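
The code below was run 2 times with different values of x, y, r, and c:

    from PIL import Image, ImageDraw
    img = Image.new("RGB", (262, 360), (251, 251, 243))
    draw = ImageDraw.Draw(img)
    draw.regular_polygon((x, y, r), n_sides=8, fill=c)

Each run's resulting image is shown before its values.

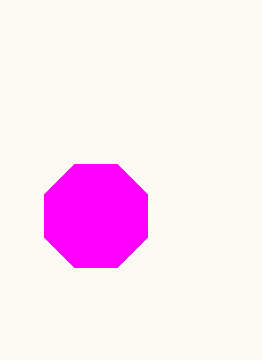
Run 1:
x = 96, y = 216, r = 56, c = 'magenta'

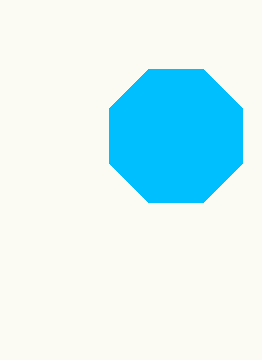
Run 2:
x = 176; y = 136; r = 72; c = 'deepskyblue'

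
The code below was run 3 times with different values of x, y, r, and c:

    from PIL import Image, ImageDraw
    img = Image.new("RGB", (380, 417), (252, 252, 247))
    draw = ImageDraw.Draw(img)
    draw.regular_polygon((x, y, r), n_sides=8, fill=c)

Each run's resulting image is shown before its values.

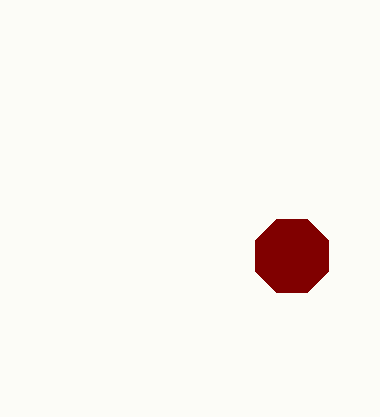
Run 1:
x = 292
y = 256
r = 40
c = 'maroon'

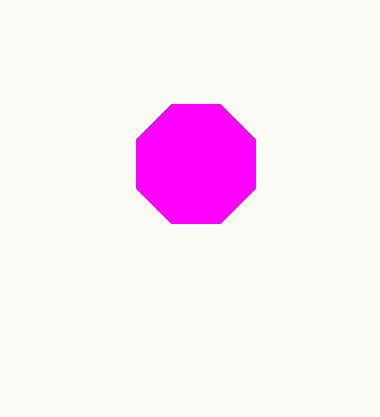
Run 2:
x = 196; y = 164; r = 64; c = 'magenta'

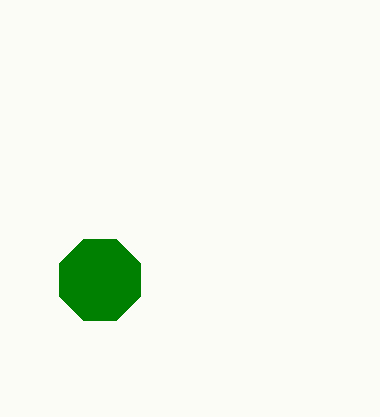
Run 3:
x = 100
y = 280
r = 44
c = 'green'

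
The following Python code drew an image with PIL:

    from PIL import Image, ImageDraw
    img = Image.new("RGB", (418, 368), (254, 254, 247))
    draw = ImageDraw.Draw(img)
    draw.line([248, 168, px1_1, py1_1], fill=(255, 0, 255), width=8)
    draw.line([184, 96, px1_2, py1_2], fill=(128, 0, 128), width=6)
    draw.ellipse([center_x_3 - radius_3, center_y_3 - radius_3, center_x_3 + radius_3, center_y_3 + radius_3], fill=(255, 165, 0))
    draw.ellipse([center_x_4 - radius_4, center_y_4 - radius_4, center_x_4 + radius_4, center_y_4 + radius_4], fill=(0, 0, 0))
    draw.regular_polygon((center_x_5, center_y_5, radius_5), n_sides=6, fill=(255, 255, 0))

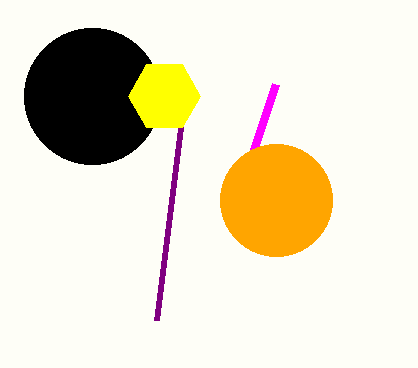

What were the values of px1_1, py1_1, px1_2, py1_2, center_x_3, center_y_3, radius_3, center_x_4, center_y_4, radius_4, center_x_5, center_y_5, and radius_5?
px1_1 = 276; py1_1 = 84; px1_2 = 156; py1_2 = 320; center_x_3 = 276; center_y_3 = 200; radius_3 = 56; center_x_4 = 92; center_y_4 = 96; radius_4 = 68; center_x_5 = 164; center_y_5 = 96; radius_5 = 36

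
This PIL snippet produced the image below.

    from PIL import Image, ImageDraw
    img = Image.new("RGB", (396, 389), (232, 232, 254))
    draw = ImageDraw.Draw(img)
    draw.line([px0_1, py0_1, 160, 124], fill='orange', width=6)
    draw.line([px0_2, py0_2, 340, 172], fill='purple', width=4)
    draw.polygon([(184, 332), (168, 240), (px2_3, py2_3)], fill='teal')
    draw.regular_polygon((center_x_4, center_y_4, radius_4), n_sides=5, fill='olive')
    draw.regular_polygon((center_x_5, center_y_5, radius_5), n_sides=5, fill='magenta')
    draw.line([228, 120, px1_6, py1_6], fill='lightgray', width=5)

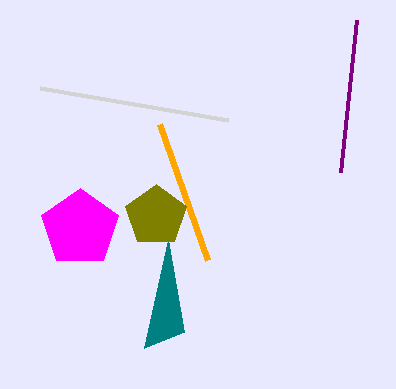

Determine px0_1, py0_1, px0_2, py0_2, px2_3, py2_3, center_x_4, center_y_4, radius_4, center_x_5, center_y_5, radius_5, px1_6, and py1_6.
px0_1 = 208
py0_1 = 260
px0_2 = 356
py0_2 = 20
px2_3 = 144
py2_3 = 348
center_x_4 = 156
center_y_4 = 216
radius_4 = 32
center_x_5 = 80
center_y_5 = 228
radius_5 = 40
px1_6 = 40
py1_6 = 88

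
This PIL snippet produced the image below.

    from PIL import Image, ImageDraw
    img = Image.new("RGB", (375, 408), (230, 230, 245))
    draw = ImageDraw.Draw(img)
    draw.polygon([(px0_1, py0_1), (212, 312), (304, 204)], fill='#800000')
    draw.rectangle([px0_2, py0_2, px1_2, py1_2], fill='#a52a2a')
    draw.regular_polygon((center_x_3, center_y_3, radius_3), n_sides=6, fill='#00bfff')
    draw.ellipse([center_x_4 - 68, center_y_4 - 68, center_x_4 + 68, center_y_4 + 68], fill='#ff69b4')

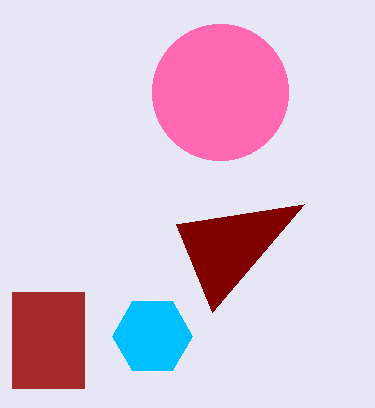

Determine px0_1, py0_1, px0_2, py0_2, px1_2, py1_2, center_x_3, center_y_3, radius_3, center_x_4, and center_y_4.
px0_1 = 176, py0_1 = 224, px0_2 = 12, py0_2 = 292, px1_2 = 84, py1_2 = 388, center_x_3 = 152, center_y_3 = 336, radius_3 = 40, center_x_4 = 220, center_y_4 = 92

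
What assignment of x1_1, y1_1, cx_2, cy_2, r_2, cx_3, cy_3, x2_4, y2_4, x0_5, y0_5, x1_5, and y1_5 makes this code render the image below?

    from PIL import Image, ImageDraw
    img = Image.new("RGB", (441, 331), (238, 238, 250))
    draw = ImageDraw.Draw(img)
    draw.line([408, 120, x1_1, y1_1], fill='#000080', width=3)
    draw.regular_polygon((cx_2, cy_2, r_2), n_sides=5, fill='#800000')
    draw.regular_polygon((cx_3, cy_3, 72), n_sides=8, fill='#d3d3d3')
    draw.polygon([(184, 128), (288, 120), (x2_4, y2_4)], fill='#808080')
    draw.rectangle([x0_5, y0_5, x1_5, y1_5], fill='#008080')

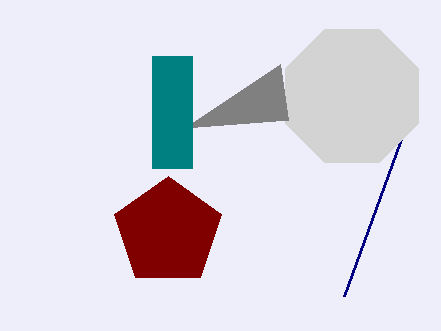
x1_1 = 344, y1_1 = 296, cx_2 = 168, cy_2 = 232, r_2 = 56, cx_3 = 352, cy_3 = 96, x2_4 = 280, y2_4 = 64, x0_5 = 152, y0_5 = 56, x1_5 = 192, y1_5 = 168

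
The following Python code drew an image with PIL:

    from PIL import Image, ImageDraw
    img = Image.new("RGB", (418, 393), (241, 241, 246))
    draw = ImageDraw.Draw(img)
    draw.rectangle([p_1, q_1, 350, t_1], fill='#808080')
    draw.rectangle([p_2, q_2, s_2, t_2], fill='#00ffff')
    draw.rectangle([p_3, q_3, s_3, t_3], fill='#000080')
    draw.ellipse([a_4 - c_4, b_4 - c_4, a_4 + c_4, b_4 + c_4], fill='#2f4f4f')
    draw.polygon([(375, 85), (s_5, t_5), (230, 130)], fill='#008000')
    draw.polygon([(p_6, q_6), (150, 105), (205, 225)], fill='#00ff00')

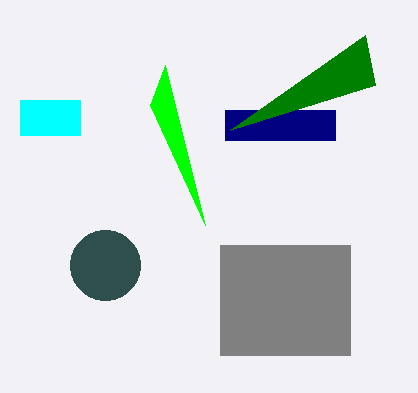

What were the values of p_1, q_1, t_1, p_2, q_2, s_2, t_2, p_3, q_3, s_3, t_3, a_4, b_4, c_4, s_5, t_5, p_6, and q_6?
p_1 = 220; q_1 = 245; t_1 = 355; p_2 = 20; q_2 = 100; s_2 = 80; t_2 = 135; p_3 = 225; q_3 = 110; s_3 = 335; t_3 = 140; a_4 = 105; b_4 = 265; c_4 = 35; s_5 = 365; t_5 = 35; p_6 = 165; q_6 = 65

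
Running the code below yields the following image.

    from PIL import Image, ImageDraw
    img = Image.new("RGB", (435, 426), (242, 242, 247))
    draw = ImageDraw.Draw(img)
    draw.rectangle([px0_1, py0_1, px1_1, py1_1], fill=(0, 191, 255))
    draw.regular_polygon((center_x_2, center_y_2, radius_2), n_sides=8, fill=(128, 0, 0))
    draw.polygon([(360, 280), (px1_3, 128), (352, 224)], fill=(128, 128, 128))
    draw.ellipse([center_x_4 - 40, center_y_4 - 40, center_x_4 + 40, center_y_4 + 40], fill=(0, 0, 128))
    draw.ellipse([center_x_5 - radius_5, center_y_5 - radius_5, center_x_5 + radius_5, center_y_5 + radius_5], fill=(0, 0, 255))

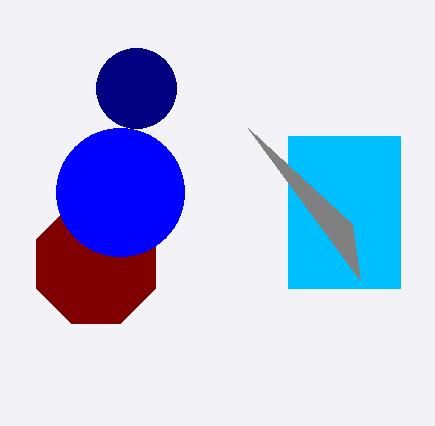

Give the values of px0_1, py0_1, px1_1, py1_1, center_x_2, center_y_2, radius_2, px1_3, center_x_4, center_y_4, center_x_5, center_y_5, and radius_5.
px0_1 = 288, py0_1 = 136, px1_1 = 400, py1_1 = 288, center_x_2 = 96, center_y_2 = 264, radius_2 = 64, px1_3 = 248, center_x_4 = 136, center_y_4 = 88, center_x_5 = 120, center_y_5 = 192, radius_5 = 64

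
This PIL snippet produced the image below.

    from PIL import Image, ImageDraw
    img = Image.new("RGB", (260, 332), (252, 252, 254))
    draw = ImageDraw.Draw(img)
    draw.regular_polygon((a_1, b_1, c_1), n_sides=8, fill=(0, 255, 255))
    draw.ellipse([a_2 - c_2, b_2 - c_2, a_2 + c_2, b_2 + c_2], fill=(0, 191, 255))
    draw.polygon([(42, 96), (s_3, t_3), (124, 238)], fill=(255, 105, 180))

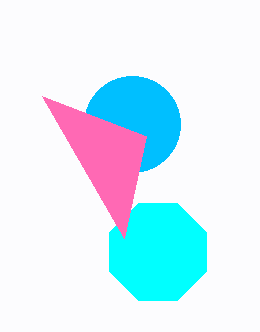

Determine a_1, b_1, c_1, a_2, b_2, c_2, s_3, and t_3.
a_1 = 158, b_1 = 252, c_1 = 52, a_2 = 132, b_2 = 124, c_2 = 48, s_3 = 146, t_3 = 136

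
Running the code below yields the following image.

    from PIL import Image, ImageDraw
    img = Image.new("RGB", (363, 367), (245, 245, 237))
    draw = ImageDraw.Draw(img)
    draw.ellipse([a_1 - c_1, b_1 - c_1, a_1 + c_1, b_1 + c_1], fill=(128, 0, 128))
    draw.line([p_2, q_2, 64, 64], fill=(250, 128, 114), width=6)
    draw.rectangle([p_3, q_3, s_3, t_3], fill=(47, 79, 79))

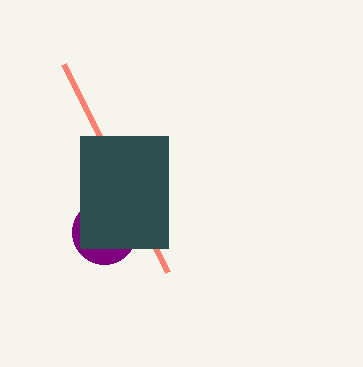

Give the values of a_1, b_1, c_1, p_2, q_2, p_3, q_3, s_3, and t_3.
a_1 = 104; b_1 = 232; c_1 = 32; p_2 = 168; q_2 = 272; p_3 = 80; q_3 = 136; s_3 = 168; t_3 = 248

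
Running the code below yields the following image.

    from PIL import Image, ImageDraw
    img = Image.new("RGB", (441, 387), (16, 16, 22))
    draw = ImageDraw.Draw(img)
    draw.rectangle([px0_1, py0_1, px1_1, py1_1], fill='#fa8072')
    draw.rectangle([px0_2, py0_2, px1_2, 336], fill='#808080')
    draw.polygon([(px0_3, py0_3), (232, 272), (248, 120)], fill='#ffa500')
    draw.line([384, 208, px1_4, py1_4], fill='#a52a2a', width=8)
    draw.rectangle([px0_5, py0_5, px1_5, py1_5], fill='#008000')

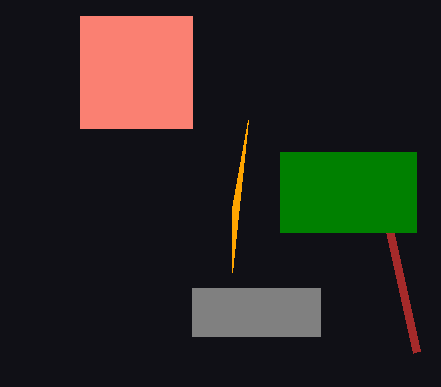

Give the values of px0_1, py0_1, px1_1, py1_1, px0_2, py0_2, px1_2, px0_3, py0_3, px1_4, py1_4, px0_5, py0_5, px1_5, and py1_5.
px0_1 = 80, py0_1 = 16, px1_1 = 192, py1_1 = 128, px0_2 = 192, py0_2 = 288, px1_2 = 320, px0_3 = 232, py0_3 = 208, px1_4 = 416, py1_4 = 352, px0_5 = 280, py0_5 = 152, px1_5 = 416, py1_5 = 232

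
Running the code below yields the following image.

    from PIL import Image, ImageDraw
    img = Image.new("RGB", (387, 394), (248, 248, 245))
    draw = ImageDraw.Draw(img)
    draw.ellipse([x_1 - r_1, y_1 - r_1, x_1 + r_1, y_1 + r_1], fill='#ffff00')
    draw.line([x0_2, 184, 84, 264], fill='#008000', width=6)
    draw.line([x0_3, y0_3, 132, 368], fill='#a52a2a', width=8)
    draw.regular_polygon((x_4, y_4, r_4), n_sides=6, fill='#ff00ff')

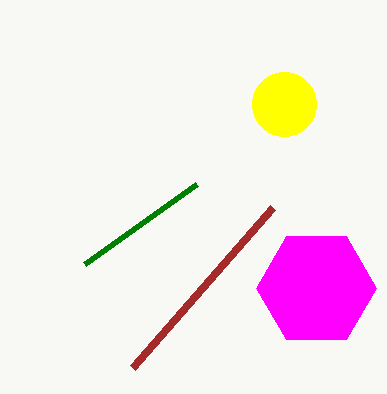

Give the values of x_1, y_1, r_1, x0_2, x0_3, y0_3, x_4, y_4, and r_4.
x_1 = 284, y_1 = 104, r_1 = 32, x0_2 = 196, x0_3 = 272, y0_3 = 208, x_4 = 316, y_4 = 288, r_4 = 60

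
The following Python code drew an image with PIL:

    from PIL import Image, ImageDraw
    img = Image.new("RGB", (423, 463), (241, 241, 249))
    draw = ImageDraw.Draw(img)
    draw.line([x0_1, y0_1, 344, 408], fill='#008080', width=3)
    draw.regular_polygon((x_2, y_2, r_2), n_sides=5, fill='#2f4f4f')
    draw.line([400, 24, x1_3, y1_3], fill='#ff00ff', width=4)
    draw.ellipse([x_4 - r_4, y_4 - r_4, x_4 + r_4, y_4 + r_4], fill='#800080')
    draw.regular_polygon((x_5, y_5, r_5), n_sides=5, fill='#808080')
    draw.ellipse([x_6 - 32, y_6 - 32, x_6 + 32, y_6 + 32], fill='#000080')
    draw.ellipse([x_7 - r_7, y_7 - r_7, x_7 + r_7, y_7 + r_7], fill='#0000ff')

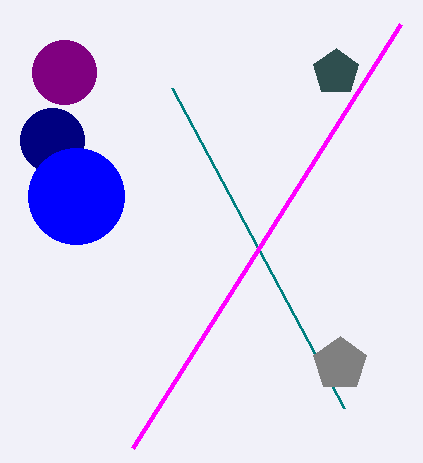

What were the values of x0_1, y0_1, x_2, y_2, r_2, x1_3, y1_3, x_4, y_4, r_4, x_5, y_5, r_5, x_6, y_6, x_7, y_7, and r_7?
x0_1 = 172
y0_1 = 88
x_2 = 336
y_2 = 72
r_2 = 24
x1_3 = 132
y1_3 = 448
x_4 = 64
y_4 = 72
r_4 = 32
x_5 = 340
y_5 = 364
r_5 = 28
x_6 = 52
y_6 = 140
x_7 = 76
y_7 = 196
r_7 = 48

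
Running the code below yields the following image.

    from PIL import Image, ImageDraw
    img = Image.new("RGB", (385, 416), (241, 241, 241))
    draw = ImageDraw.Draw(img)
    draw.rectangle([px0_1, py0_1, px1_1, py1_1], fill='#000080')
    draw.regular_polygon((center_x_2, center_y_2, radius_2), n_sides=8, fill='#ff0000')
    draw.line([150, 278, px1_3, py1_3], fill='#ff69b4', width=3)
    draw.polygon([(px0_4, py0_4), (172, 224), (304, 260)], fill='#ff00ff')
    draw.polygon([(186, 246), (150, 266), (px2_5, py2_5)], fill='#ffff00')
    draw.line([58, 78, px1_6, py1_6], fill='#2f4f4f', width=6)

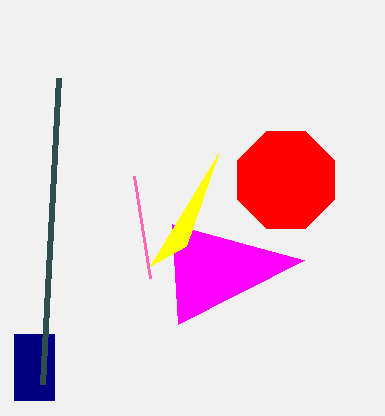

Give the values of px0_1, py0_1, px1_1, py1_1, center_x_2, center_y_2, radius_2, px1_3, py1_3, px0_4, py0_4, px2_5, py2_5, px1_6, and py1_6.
px0_1 = 14; py0_1 = 334; px1_1 = 54; py1_1 = 400; center_x_2 = 286; center_y_2 = 180; radius_2 = 52; px1_3 = 134; py1_3 = 176; px0_4 = 178; py0_4 = 324; px2_5 = 218; py2_5 = 154; px1_6 = 42; py1_6 = 384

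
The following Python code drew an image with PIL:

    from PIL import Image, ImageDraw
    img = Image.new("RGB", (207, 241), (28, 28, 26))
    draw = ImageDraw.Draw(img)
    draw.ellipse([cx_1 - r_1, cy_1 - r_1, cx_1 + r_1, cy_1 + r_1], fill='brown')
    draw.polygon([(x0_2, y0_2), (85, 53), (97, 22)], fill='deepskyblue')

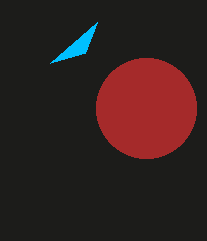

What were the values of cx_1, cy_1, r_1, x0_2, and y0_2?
cx_1 = 146; cy_1 = 108; r_1 = 50; x0_2 = 50; y0_2 = 63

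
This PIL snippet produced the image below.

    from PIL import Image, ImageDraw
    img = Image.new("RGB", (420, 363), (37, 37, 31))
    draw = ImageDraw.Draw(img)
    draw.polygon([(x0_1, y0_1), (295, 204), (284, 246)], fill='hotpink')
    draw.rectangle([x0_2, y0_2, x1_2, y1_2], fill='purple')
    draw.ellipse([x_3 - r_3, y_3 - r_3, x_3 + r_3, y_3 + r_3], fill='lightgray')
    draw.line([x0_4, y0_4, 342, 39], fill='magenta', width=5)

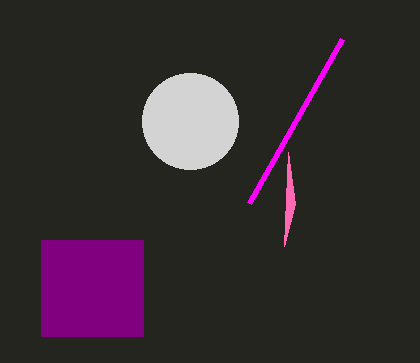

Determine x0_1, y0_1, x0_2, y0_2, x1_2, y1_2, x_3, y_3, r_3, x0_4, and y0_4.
x0_1 = 288; y0_1 = 152; x0_2 = 41; y0_2 = 240; x1_2 = 143; y1_2 = 336; x_3 = 190; y_3 = 121; r_3 = 48; x0_4 = 249; y0_4 = 203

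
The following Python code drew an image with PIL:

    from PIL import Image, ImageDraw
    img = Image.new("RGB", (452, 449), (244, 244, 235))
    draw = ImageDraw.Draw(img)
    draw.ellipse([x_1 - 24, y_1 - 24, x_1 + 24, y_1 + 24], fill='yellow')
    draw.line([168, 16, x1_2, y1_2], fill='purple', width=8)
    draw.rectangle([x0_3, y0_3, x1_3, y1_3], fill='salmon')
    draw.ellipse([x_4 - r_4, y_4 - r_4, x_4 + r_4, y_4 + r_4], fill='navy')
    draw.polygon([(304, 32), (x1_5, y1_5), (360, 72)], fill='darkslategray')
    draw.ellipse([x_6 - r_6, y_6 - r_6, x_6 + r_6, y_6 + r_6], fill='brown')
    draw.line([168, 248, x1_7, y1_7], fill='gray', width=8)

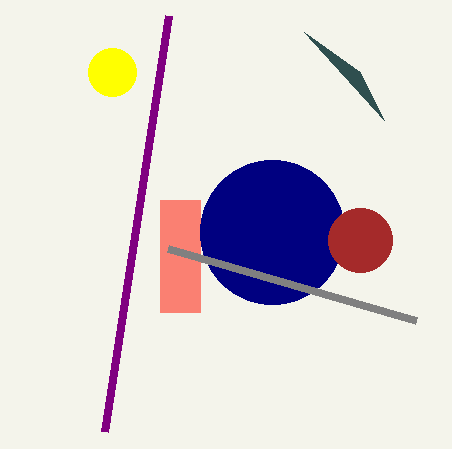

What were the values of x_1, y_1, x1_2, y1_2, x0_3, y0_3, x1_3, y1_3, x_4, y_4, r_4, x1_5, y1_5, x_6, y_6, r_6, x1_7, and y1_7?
x_1 = 112
y_1 = 72
x1_2 = 104
y1_2 = 432
x0_3 = 160
y0_3 = 200
x1_3 = 200
y1_3 = 312
x_4 = 272
y_4 = 232
r_4 = 72
x1_5 = 384
y1_5 = 120
x_6 = 360
y_6 = 240
r_6 = 32
x1_7 = 416
y1_7 = 320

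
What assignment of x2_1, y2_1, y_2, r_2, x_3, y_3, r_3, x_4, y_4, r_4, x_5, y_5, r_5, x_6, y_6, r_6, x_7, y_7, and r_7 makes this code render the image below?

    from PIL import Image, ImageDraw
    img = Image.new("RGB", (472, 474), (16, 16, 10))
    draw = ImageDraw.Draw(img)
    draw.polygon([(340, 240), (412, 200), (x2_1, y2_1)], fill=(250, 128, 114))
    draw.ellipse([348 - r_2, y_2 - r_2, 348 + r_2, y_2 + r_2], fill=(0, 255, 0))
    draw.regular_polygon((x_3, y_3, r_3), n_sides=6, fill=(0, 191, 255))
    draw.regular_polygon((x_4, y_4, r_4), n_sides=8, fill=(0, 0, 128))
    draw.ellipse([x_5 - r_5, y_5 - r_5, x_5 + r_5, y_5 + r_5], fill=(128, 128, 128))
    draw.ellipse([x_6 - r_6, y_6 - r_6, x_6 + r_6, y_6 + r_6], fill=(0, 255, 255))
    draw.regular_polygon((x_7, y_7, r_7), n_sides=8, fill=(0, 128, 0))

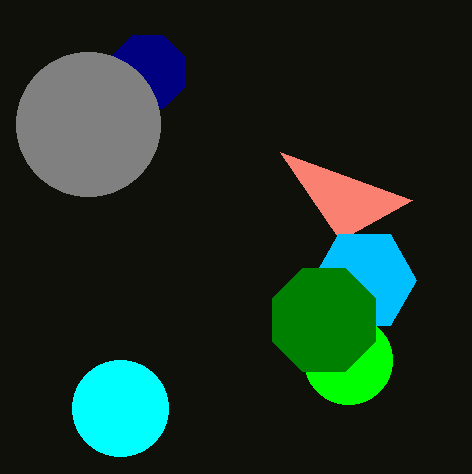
x2_1 = 280, y2_1 = 152, y_2 = 360, r_2 = 44, x_3 = 364, y_3 = 280, r_3 = 52, x_4 = 148, y_4 = 72, r_4 = 40, x_5 = 88, y_5 = 124, r_5 = 72, x_6 = 120, y_6 = 408, r_6 = 48, x_7 = 324, y_7 = 320, r_7 = 56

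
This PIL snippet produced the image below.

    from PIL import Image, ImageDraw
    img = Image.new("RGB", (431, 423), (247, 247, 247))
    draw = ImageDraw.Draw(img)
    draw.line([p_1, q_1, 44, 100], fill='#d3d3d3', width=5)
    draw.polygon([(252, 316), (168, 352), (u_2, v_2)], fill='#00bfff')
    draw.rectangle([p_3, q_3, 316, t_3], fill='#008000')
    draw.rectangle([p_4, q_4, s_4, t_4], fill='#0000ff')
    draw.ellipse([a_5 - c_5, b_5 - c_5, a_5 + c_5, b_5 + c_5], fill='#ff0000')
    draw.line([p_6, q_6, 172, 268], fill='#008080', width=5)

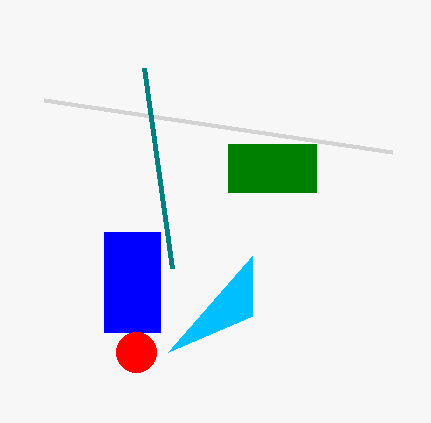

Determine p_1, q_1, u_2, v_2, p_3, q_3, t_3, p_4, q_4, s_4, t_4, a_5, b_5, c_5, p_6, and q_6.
p_1 = 392; q_1 = 152; u_2 = 252; v_2 = 256; p_3 = 228; q_3 = 144; t_3 = 192; p_4 = 104; q_4 = 232; s_4 = 160; t_4 = 332; a_5 = 136; b_5 = 352; c_5 = 20; p_6 = 144; q_6 = 68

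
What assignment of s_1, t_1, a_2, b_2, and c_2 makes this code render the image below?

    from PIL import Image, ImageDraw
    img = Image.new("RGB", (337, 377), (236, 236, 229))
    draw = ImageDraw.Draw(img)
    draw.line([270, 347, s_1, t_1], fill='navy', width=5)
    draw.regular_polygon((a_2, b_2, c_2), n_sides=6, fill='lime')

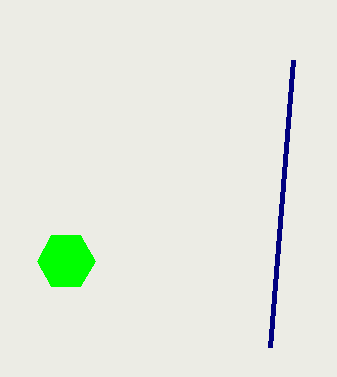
s_1 = 293; t_1 = 60; a_2 = 66; b_2 = 261; c_2 = 29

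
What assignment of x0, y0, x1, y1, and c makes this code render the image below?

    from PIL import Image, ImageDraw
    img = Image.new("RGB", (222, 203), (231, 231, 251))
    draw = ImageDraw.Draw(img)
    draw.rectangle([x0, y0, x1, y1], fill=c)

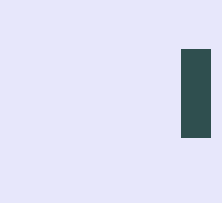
x0 = 181; y0 = 49; x1 = 210; y1 = 137; c = 'darkslategray'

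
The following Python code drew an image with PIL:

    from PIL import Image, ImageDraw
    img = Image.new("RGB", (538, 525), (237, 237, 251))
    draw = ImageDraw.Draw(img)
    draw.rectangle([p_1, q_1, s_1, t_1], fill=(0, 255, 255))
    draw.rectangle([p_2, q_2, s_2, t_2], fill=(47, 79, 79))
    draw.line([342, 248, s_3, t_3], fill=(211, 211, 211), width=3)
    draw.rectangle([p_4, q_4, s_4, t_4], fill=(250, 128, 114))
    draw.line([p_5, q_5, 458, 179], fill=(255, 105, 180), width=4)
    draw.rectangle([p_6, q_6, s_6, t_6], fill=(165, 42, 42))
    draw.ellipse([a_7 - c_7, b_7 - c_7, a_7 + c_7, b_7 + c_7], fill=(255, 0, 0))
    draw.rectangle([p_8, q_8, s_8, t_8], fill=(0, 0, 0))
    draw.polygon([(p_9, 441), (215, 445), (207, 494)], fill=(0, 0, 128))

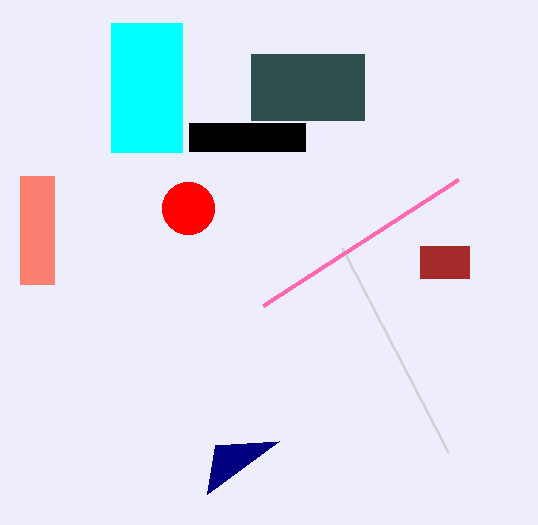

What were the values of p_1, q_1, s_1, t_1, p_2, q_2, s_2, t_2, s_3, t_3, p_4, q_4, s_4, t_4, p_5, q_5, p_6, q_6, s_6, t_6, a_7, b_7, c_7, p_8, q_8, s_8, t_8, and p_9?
p_1 = 111
q_1 = 23
s_1 = 182
t_1 = 152
p_2 = 251
q_2 = 54
s_2 = 364
t_2 = 120
s_3 = 448
t_3 = 452
p_4 = 20
q_4 = 176
s_4 = 54
t_4 = 284
p_5 = 263
q_5 = 305
p_6 = 420
q_6 = 246
s_6 = 469
t_6 = 278
a_7 = 188
b_7 = 208
c_7 = 26
p_8 = 189
q_8 = 123
s_8 = 305
t_8 = 151
p_9 = 279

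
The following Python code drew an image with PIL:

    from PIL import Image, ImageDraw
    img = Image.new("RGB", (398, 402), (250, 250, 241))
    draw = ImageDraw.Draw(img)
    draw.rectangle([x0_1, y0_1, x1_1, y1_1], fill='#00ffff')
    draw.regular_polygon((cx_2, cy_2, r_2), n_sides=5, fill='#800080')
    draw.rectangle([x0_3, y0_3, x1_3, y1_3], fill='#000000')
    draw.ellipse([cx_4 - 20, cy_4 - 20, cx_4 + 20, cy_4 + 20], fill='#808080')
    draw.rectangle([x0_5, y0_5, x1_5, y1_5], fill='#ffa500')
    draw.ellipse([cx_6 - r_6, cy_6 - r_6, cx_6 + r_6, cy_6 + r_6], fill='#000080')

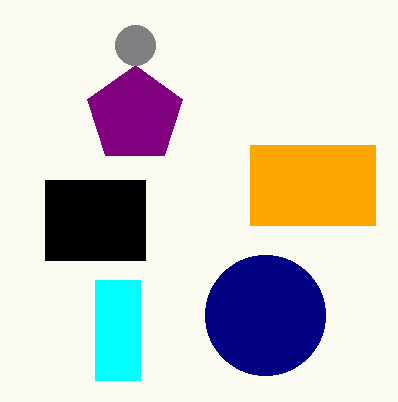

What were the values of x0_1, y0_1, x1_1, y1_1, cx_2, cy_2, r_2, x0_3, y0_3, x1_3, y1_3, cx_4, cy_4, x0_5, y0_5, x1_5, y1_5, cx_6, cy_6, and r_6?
x0_1 = 95, y0_1 = 280, x1_1 = 140, y1_1 = 380, cx_2 = 135, cy_2 = 115, r_2 = 50, x0_3 = 45, y0_3 = 180, x1_3 = 145, y1_3 = 260, cx_4 = 135, cy_4 = 45, x0_5 = 250, y0_5 = 145, x1_5 = 375, y1_5 = 225, cx_6 = 265, cy_6 = 315, r_6 = 60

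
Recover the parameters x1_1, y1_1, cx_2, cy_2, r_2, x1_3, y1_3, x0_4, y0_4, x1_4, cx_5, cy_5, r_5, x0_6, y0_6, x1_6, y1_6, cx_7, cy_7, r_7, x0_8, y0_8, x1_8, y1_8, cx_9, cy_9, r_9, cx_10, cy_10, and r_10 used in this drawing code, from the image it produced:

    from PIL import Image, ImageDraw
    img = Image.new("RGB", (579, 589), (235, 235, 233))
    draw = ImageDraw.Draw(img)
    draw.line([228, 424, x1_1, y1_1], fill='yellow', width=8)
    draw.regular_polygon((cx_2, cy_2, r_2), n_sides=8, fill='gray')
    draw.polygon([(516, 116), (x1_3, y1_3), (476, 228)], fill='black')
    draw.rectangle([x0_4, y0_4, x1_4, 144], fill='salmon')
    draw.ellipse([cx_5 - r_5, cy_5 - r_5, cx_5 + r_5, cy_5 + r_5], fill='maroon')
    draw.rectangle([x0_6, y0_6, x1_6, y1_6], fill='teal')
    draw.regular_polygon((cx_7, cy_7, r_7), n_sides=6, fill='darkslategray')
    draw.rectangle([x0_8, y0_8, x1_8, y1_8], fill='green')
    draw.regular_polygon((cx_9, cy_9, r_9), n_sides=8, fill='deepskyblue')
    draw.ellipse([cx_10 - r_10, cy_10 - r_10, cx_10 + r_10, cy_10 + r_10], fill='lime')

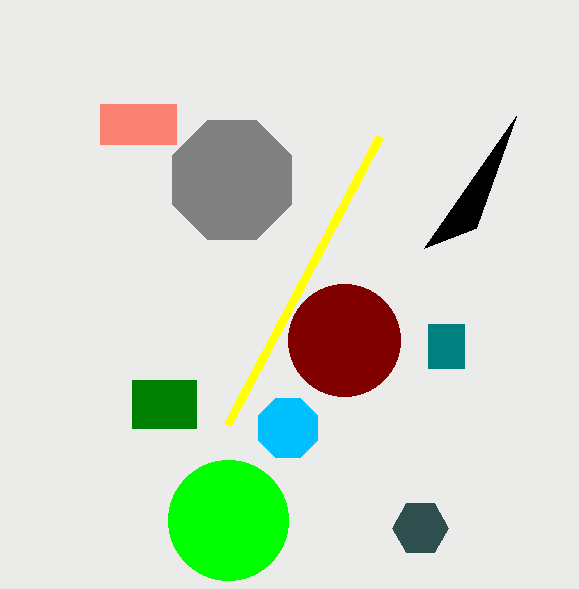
x1_1 = 380
y1_1 = 136
cx_2 = 232
cy_2 = 180
r_2 = 64
x1_3 = 424
y1_3 = 248
x0_4 = 100
y0_4 = 104
x1_4 = 176
cx_5 = 344
cy_5 = 340
r_5 = 56
x0_6 = 428
y0_6 = 324
x1_6 = 464
y1_6 = 368
cx_7 = 420
cy_7 = 528
r_7 = 28
x0_8 = 132
y0_8 = 380
x1_8 = 196
y1_8 = 428
cx_9 = 288
cy_9 = 428
r_9 = 32
cx_10 = 228
cy_10 = 520
r_10 = 60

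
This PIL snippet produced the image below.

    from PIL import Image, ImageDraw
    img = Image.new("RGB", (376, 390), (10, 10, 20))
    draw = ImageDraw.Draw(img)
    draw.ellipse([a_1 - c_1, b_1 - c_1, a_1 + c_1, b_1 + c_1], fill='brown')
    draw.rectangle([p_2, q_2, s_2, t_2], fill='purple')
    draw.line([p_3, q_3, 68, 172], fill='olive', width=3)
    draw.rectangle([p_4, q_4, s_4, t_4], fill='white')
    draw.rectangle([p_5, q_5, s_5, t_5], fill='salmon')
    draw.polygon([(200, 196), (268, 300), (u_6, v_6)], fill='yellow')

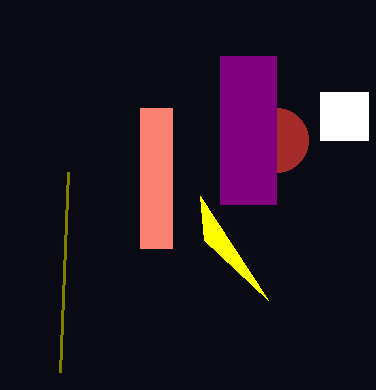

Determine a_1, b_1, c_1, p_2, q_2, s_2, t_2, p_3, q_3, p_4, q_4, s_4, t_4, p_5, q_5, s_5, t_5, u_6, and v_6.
a_1 = 276
b_1 = 140
c_1 = 32
p_2 = 220
q_2 = 56
s_2 = 276
t_2 = 204
p_3 = 60
q_3 = 372
p_4 = 320
q_4 = 92
s_4 = 368
t_4 = 140
p_5 = 140
q_5 = 108
s_5 = 172
t_5 = 248
u_6 = 204
v_6 = 240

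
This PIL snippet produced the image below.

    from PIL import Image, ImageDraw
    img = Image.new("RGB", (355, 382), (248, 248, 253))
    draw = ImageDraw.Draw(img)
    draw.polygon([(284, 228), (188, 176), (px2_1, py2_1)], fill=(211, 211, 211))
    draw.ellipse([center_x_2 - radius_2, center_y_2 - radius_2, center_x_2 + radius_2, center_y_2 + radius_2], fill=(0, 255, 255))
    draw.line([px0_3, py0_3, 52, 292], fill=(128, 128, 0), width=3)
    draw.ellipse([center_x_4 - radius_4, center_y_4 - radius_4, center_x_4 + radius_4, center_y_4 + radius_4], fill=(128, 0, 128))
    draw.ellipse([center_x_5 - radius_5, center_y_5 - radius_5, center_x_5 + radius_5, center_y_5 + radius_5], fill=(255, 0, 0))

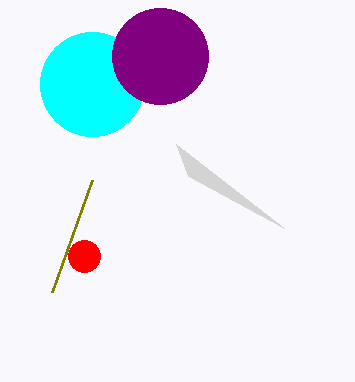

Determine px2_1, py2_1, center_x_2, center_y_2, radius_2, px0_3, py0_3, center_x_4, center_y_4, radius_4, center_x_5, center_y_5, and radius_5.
px2_1 = 176
py2_1 = 144
center_x_2 = 92
center_y_2 = 84
radius_2 = 52
px0_3 = 92
py0_3 = 180
center_x_4 = 160
center_y_4 = 56
radius_4 = 48
center_x_5 = 84
center_y_5 = 256
radius_5 = 16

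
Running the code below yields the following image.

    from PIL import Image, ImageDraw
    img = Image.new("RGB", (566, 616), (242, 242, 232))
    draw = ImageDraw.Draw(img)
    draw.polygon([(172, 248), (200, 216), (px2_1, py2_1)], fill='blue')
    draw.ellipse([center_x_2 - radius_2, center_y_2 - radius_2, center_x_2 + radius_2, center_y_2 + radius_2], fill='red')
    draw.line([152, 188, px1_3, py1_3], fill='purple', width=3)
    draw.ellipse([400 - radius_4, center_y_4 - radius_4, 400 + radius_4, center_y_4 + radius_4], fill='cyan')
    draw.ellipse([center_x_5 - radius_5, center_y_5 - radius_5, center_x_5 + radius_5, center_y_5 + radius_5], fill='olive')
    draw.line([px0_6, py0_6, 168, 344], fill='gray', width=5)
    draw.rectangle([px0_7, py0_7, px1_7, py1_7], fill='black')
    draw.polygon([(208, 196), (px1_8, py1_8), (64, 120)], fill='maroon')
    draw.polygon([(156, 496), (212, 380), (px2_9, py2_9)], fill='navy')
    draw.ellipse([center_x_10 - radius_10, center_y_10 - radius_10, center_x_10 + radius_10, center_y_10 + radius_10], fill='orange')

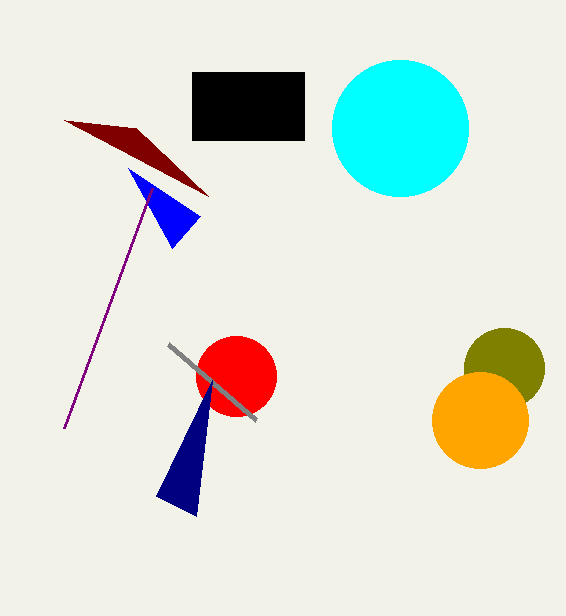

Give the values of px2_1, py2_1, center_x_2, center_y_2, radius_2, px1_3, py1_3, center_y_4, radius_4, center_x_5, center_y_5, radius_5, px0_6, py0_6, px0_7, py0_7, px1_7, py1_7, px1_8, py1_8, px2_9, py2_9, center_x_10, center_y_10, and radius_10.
px2_1 = 128
py2_1 = 168
center_x_2 = 236
center_y_2 = 376
radius_2 = 40
px1_3 = 64
py1_3 = 428
center_y_4 = 128
radius_4 = 68
center_x_5 = 504
center_y_5 = 368
radius_5 = 40
px0_6 = 256
py0_6 = 420
px0_7 = 192
py0_7 = 72
px1_7 = 304
py1_7 = 140
px1_8 = 136
py1_8 = 128
px2_9 = 196
py2_9 = 516
center_x_10 = 480
center_y_10 = 420
radius_10 = 48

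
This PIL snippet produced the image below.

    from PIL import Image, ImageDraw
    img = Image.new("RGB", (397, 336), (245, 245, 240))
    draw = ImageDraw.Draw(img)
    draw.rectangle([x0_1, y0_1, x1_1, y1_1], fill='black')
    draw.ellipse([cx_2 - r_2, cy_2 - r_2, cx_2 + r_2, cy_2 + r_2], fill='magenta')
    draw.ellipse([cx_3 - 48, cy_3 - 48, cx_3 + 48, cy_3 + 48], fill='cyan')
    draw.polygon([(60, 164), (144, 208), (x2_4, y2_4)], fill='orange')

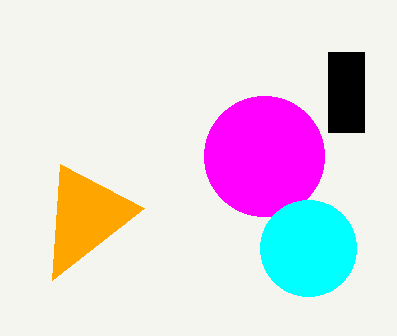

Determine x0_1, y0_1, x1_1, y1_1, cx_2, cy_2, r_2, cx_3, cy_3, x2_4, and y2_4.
x0_1 = 328, y0_1 = 52, x1_1 = 364, y1_1 = 132, cx_2 = 264, cy_2 = 156, r_2 = 60, cx_3 = 308, cy_3 = 248, x2_4 = 52, y2_4 = 280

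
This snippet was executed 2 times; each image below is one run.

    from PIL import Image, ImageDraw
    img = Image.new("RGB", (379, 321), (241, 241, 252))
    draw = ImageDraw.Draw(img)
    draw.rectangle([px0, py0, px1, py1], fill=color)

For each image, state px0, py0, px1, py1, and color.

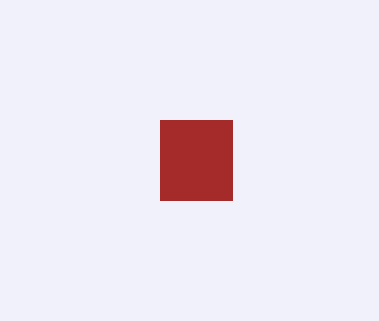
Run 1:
px0 = 160; py0 = 120; px1 = 232; py1 = 200; color = 'brown'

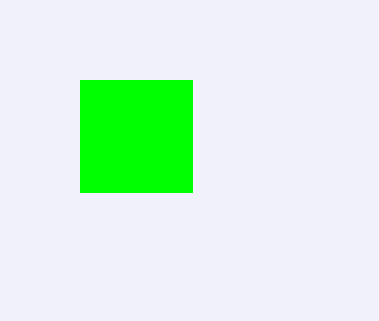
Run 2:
px0 = 80
py0 = 80
px1 = 192
py1 = 192
color = 'lime'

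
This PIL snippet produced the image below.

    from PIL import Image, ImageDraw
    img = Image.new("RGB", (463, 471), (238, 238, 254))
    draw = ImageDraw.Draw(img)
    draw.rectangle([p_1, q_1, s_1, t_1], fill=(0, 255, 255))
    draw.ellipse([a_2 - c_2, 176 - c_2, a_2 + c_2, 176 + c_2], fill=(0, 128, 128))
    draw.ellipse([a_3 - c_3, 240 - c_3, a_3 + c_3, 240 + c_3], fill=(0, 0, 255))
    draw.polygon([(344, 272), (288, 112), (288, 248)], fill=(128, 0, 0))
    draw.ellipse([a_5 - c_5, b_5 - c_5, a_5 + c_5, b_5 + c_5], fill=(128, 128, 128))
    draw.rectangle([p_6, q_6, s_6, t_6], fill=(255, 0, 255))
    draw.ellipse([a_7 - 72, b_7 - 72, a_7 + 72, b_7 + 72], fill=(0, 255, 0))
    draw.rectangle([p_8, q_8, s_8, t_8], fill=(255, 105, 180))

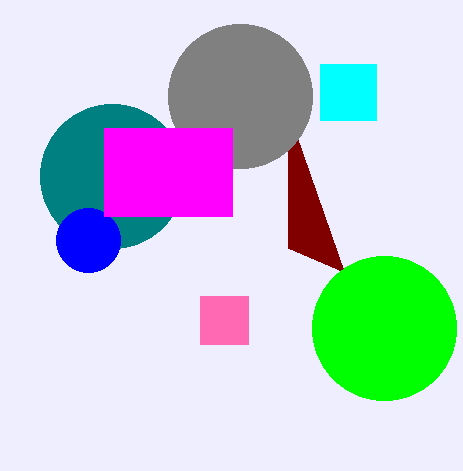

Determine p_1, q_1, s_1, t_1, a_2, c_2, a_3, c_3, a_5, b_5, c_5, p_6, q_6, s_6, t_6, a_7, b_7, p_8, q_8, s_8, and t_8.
p_1 = 320; q_1 = 64; s_1 = 376; t_1 = 120; a_2 = 112; c_2 = 72; a_3 = 88; c_3 = 32; a_5 = 240; b_5 = 96; c_5 = 72; p_6 = 104; q_6 = 128; s_6 = 232; t_6 = 216; a_7 = 384; b_7 = 328; p_8 = 200; q_8 = 296; s_8 = 248; t_8 = 344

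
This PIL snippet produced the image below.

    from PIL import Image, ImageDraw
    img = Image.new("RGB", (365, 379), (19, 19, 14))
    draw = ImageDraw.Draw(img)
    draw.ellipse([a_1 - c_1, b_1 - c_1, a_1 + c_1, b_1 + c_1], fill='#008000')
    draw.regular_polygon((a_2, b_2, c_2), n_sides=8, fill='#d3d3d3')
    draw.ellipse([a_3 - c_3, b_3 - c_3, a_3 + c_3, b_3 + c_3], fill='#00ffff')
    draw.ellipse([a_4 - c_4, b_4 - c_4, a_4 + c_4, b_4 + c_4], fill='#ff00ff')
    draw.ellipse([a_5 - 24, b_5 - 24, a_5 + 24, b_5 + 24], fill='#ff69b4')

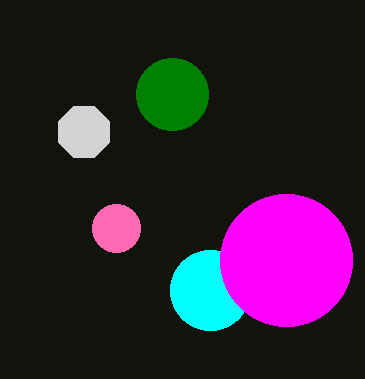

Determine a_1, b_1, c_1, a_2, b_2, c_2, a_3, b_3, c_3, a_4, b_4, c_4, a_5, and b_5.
a_1 = 172, b_1 = 94, c_1 = 36, a_2 = 84, b_2 = 132, c_2 = 28, a_3 = 210, b_3 = 290, c_3 = 40, a_4 = 286, b_4 = 260, c_4 = 66, a_5 = 116, b_5 = 228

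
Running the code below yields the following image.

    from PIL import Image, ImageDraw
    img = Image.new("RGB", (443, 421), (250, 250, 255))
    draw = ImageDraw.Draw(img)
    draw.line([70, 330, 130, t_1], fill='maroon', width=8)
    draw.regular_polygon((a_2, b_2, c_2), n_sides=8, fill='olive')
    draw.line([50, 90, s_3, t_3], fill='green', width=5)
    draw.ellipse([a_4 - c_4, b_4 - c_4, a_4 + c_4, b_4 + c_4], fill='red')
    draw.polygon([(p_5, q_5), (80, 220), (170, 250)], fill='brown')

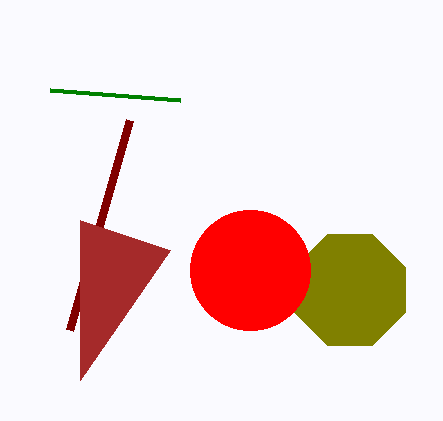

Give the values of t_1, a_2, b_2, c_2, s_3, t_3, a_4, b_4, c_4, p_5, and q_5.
t_1 = 120
a_2 = 350
b_2 = 290
c_2 = 60
s_3 = 180
t_3 = 100
a_4 = 250
b_4 = 270
c_4 = 60
p_5 = 80
q_5 = 380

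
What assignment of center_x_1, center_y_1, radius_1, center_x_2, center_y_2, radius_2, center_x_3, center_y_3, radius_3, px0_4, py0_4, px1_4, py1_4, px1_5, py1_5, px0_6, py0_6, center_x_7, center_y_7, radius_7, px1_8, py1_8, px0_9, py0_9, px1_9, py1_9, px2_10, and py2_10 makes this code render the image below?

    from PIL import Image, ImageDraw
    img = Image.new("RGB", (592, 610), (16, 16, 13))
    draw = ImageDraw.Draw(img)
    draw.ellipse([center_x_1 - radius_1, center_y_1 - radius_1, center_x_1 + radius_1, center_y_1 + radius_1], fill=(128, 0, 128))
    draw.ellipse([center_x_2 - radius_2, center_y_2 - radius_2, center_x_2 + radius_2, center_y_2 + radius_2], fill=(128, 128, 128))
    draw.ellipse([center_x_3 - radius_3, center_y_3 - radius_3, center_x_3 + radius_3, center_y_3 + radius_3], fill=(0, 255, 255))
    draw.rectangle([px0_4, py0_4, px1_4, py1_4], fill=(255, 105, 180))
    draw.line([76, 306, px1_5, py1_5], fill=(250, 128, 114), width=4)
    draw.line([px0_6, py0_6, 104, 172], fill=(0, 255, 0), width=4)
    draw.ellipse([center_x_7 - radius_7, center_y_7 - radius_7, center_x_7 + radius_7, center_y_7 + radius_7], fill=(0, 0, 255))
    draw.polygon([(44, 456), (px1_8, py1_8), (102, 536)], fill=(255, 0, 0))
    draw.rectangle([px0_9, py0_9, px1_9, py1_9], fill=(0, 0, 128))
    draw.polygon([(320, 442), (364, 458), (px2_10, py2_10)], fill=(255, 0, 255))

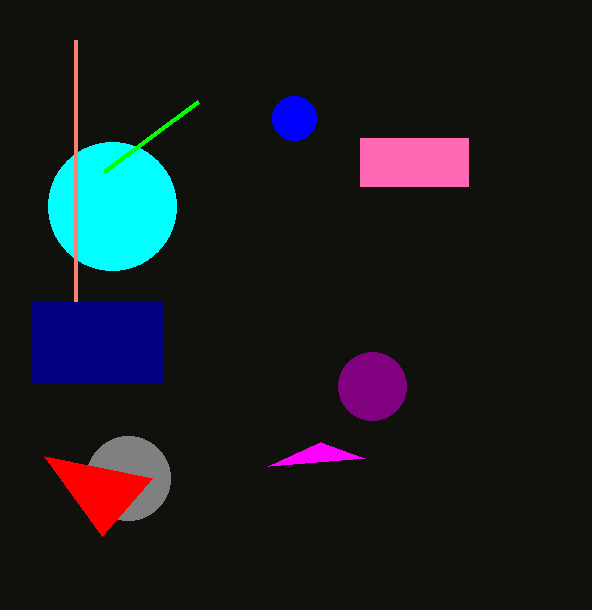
center_x_1 = 372; center_y_1 = 386; radius_1 = 34; center_x_2 = 128; center_y_2 = 478; radius_2 = 42; center_x_3 = 112; center_y_3 = 206; radius_3 = 64; px0_4 = 360; py0_4 = 138; px1_4 = 468; py1_4 = 186; px1_5 = 76; py1_5 = 40; px0_6 = 198; py0_6 = 102; center_x_7 = 294; center_y_7 = 118; radius_7 = 22; px1_8 = 152; py1_8 = 478; px0_9 = 32; py0_9 = 302; px1_9 = 162; py1_9 = 382; px2_10 = 268; py2_10 = 466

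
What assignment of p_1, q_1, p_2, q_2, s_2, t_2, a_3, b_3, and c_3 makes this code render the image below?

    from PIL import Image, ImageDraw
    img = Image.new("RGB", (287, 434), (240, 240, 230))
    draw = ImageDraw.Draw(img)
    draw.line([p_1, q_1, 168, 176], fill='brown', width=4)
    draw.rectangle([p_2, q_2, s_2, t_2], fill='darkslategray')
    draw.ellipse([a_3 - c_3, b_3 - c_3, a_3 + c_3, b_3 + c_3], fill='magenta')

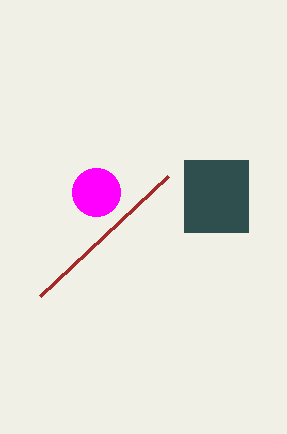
p_1 = 40
q_1 = 296
p_2 = 184
q_2 = 160
s_2 = 248
t_2 = 232
a_3 = 96
b_3 = 192
c_3 = 24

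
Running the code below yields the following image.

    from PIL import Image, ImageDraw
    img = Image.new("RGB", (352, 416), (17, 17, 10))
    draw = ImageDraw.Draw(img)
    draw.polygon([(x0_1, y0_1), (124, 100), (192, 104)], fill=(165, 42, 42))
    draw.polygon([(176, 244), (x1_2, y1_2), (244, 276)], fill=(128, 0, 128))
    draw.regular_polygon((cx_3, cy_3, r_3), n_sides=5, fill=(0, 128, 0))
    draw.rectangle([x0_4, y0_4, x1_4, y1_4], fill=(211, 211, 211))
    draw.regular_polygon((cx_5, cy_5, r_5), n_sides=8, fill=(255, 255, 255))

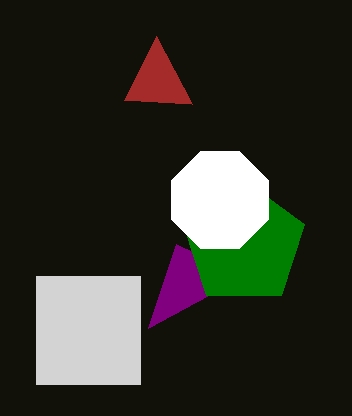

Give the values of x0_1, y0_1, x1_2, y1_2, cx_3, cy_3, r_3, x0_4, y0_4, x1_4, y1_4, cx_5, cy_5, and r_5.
x0_1 = 156
y0_1 = 36
x1_2 = 148
y1_2 = 328
cx_3 = 244
cy_3 = 244
r_3 = 64
x0_4 = 36
y0_4 = 276
x1_4 = 140
y1_4 = 384
cx_5 = 220
cy_5 = 200
r_5 = 52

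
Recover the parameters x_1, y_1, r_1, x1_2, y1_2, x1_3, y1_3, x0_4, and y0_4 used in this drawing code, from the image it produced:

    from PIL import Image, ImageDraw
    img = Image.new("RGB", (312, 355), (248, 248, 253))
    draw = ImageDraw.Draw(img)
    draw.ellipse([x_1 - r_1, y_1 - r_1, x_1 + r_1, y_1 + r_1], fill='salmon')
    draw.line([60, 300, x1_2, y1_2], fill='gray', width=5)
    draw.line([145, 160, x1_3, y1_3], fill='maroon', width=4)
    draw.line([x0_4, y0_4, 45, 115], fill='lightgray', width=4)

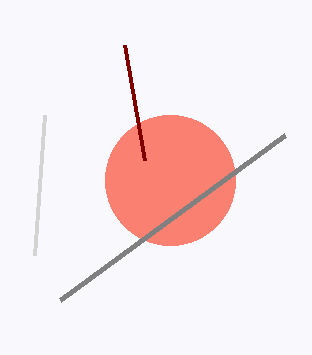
x_1 = 170; y_1 = 180; r_1 = 65; x1_2 = 285; y1_2 = 135; x1_3 = 125; y1_3 = 45; x0_4 = 35; y0_4 = 255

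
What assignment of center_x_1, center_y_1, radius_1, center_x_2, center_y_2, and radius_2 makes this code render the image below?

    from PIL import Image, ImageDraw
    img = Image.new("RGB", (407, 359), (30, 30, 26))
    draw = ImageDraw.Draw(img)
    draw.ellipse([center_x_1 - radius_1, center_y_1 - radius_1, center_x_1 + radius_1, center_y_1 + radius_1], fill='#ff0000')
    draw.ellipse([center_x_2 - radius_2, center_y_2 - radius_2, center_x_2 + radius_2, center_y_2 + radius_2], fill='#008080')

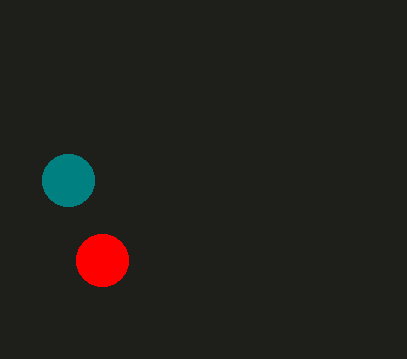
center_x_1 = 102; center_y_1 = 260; radius_1 = 26; center_x_2 = 68; center_y_2 = 180; radius_2 = 26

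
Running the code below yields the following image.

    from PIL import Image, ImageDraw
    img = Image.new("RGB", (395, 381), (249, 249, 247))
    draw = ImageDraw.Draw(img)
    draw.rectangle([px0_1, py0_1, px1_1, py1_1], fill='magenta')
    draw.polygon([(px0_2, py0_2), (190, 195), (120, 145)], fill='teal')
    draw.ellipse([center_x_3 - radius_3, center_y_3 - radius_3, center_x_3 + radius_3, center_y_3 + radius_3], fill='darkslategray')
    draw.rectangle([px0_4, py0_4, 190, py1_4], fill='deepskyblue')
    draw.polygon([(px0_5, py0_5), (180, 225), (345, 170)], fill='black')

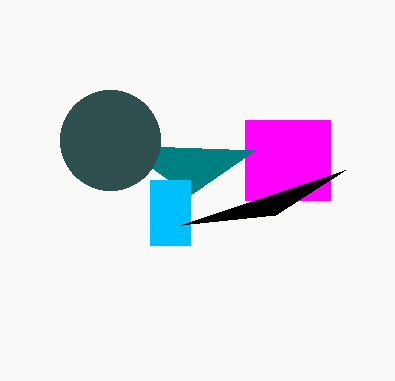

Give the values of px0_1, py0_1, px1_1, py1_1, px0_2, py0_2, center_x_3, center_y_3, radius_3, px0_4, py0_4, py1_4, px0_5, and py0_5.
px0_1 = 245; py0_1 = 120; px1_1 = 330; py1_1 = 200; px0_2 = 255; py0_2 = 150; center_x_3 = 110; center_y_3 = 140; radius_3 = 50; px0_4 = 150; py0_4 = 180; py1_4 = 245; px0_5 = 275; py0_5 = 215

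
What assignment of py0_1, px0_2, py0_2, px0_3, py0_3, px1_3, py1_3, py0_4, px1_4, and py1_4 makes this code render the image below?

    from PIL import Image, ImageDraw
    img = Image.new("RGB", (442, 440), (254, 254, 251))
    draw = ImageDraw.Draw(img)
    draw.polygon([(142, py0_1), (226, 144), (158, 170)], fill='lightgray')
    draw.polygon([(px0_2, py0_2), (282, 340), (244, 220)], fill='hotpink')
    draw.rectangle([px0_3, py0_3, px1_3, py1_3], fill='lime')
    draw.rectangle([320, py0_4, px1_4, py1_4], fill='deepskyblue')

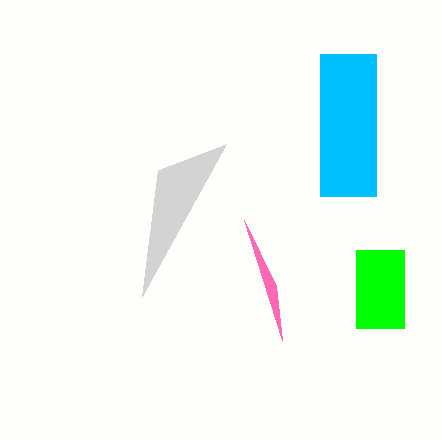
py0_1 = 296, px0_2 = 276, py0_2 = 286, px0_3 = 356, py0_3 = 250, px1_3 = 404, py1_3 = 328, py0_4 = 54, px1_4 = 376, py1_4 = 196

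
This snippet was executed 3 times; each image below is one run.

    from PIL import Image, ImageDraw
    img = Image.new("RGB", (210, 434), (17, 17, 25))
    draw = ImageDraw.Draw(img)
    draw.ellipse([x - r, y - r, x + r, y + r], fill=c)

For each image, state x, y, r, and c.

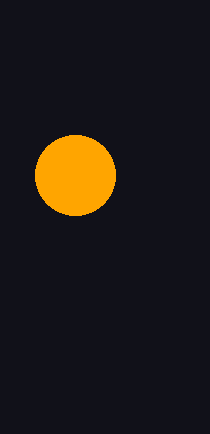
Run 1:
x = 75, y = 175, r = 40, c = 'orange'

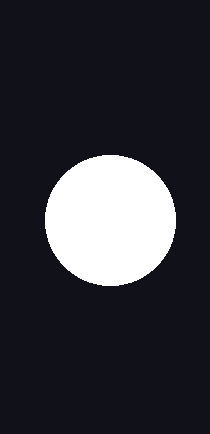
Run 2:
x = 110
y = 220
r = 65
c = 'white'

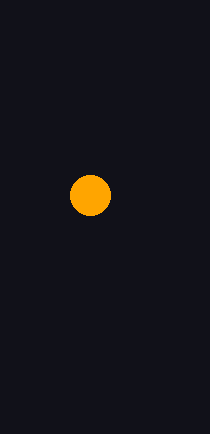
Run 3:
x = 90
y = 195
r = 20
c = 'orange'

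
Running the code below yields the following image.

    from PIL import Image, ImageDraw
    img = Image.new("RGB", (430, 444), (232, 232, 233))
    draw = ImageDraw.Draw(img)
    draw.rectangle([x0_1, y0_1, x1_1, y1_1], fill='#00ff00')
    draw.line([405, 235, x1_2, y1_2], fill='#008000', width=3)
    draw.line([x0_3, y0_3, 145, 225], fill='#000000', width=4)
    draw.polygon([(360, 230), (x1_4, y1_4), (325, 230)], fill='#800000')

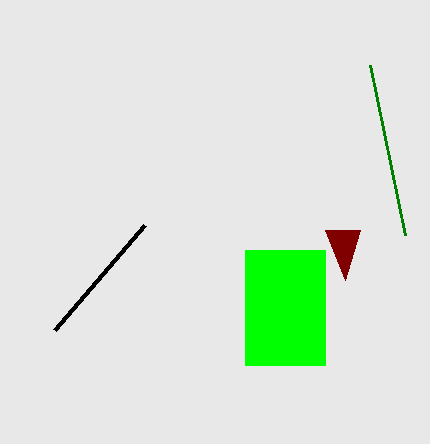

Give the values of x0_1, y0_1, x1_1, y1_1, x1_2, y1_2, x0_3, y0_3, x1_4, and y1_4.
x0_1 = 245
y0_1 = 250
x1_1 = 325
y1_1 = 365
x1_2 = 370
y1_2 = 65
x0_3 = 55
y0_3 = 330
x1_4 = 345
y1_4 = 280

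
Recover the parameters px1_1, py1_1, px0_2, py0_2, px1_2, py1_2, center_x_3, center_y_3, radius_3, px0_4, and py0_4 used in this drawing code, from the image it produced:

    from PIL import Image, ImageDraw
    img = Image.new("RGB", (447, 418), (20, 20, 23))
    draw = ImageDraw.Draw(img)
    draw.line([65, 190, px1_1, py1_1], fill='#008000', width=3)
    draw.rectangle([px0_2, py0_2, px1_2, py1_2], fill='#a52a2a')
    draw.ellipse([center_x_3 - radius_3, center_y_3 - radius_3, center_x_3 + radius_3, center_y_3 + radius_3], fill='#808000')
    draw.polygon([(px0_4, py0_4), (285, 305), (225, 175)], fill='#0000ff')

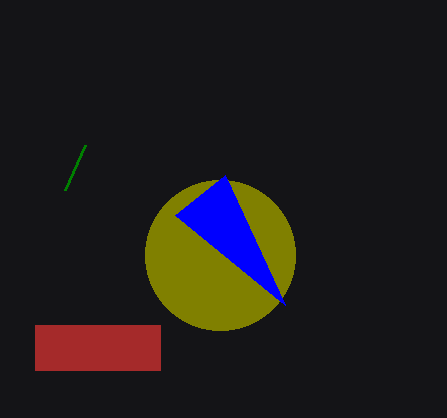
px1_1 = 85
py1_1 = 145
px0_2 = 35
py0_2 = 325
px1_2 = 160
py1_2 = 370
center_x_3 = 220
center_y_3 = 255
radius_3 = 75
px0_4 = 175
py0_4 = 215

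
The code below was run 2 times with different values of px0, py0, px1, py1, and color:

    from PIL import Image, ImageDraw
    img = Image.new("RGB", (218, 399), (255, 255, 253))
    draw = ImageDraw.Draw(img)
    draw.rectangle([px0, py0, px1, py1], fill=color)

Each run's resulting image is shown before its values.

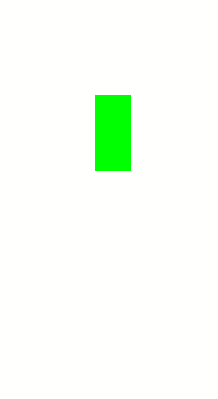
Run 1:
px0 = 95
py0 = 95
px1 = 130
py1 = 170
color = 'lime'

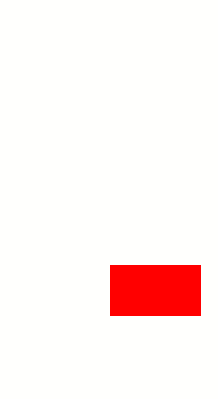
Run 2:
px0 = 110
py0 = 265
px1 = 200
py1 = 315
color = 'red'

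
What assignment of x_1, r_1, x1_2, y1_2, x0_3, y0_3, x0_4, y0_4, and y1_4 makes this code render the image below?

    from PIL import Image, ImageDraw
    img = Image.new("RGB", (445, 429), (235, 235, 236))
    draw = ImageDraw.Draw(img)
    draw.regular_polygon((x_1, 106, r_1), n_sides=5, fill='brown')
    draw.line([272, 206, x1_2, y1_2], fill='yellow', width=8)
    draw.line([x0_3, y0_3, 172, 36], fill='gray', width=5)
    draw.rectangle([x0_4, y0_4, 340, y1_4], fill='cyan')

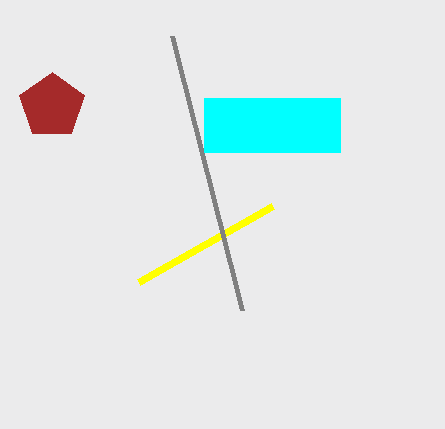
x_1 = 52
r_1 = 34
x1_2 = 138
y1_2 = 282
x0_3 = 242
y0_3 = 310
x0_4 = 204
y0_4 = 98
y1_4 = 152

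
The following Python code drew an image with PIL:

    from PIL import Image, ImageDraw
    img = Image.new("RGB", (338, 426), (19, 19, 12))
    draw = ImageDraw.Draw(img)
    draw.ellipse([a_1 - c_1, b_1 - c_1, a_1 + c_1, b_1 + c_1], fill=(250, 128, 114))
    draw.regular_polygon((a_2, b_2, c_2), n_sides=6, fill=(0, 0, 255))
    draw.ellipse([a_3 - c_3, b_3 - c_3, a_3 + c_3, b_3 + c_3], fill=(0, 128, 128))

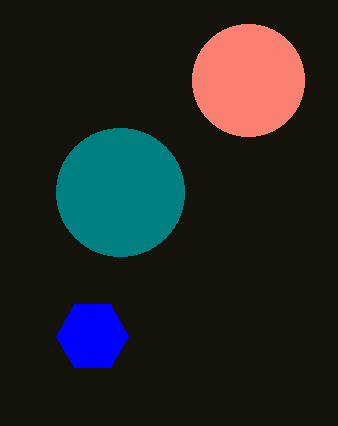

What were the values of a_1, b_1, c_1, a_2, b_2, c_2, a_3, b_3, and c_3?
a_1 = 248
b_1 = 80
c_1 = 56
a_2 = 92
b_2 = 336
c_2 = 36
a_3 = 120
b_3 = 192
c_3 = 64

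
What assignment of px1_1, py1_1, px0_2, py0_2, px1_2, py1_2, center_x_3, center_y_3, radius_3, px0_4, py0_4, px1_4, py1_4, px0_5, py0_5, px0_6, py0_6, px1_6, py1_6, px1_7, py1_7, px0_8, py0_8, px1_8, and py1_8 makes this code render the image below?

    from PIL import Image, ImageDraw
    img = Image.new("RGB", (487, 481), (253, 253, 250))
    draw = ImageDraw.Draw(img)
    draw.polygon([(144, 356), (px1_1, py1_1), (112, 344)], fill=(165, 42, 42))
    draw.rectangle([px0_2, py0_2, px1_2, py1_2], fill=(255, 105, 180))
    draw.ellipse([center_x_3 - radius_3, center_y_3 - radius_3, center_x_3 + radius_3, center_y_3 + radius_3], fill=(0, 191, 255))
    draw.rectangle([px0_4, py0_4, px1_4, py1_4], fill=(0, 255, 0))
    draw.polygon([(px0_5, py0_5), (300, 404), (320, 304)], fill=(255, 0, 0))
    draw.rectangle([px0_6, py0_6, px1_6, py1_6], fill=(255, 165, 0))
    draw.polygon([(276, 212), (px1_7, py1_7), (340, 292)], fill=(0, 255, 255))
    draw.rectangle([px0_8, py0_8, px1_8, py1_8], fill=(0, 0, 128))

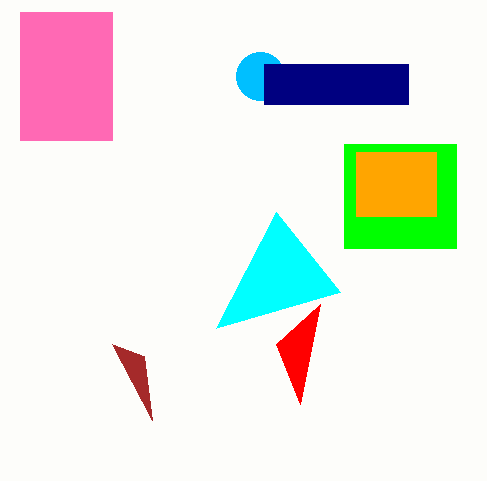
px1_1 = 152, py1_1 = 420, px0_2 = 20, py0_2 = 12, px1_2 = 112, py1_2 = 140, center_x_3 = 260, center_y_3 = 76, radius_3 = 24, px0_4 = 344, py0_4 = 144, px1_4 = 456, py1_4 = 248, px0_5 = 276, py0_5 = 344, px0_6 = 356, py0_6 = 152, px1_6 = 436, py1_6 = 216, px1_7 = 216, py1_7 = 328, px0_8 = 264, py0_8 = 64, px1_8 = 408, py1_8 = 104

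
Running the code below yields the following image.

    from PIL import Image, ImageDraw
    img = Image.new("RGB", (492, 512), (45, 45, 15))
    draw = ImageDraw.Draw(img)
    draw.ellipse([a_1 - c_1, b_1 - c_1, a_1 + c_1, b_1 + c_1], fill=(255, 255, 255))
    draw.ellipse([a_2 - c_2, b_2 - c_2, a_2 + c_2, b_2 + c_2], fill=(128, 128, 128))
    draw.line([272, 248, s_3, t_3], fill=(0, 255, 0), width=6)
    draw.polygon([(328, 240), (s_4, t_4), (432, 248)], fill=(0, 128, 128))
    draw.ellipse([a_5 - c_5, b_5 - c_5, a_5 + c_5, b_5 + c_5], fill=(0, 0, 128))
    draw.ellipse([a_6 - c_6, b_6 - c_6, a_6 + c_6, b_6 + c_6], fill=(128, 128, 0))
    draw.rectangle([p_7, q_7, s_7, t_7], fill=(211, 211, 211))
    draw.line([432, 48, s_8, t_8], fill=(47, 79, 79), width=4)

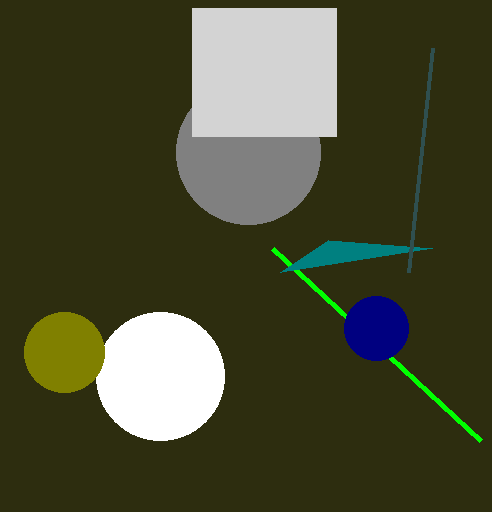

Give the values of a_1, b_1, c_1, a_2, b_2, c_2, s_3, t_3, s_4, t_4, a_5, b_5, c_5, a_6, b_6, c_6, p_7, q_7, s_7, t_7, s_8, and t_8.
a_1 = 160
b_1 = 376
c_1 = 64
a_2 = 248
b_2 = 152
c_2 = 72
s_3 = 480
t_3 = 440
s_4 = 280
t_4 = 272
a_5 = 376
b_5 = 328
c_5 = 32
a_6 = 64
b_6 = 352
c_6 = 40
p_7 = 192
q_7 = 8
s_7 = 336
t_7 = 136
s_8 = 408
t_8 = 272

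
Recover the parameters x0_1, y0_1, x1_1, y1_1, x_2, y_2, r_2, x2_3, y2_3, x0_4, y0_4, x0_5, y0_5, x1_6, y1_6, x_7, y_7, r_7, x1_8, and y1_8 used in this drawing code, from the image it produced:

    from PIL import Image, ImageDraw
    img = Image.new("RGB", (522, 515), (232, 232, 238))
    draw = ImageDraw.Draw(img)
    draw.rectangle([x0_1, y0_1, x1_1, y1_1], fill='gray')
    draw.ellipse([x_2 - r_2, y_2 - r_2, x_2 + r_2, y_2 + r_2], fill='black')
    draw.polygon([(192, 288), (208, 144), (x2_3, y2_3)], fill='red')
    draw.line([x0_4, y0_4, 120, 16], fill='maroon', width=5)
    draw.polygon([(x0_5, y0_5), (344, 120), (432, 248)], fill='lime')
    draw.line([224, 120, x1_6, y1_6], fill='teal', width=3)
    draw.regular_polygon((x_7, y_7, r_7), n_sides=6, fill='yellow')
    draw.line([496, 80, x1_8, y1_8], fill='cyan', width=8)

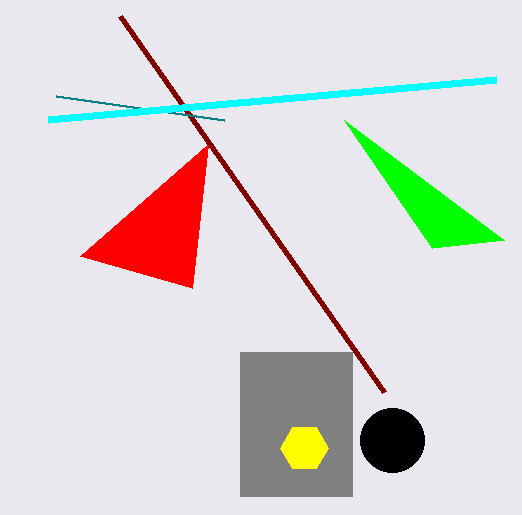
x0_1 = 240
y0_1 = 352
x1_1 = 352
y1_1 = 496
x_2 = 392
y_2 = 440
r_2 = 32
x2_3 = 80
y2_3 = 256
x0_4 = 384
y0_4 = 392
x0_5 = 504
y0_5 = 240
x1_6 = 56
y1_6 = 96
x_7 = 304
y_7 = 448
r_7 = 24
x1_8 = 48
y1_8 = 120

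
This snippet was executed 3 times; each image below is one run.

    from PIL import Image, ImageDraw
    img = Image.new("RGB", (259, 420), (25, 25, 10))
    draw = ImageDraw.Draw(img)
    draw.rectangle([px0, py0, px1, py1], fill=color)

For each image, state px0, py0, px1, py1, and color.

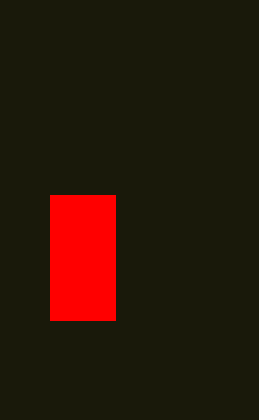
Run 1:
px0 = 50; py0 = 195; px1 = 115; py1 = 320; color = 'red'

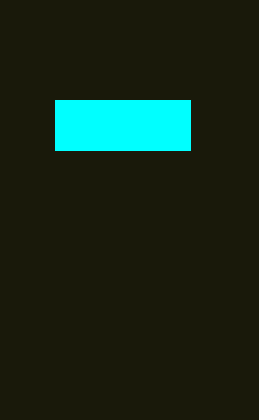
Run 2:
px0 = 55, py0 = 100, px1 = 190, py1 = 150, color = 'cyan'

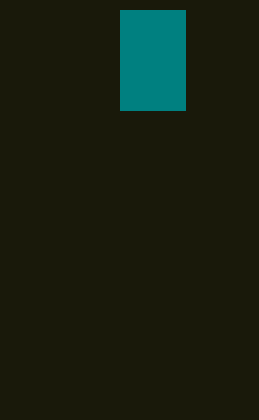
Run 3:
px0 = 120, py0 = 10, px1 = 185, py1 = 110, color = 'teal'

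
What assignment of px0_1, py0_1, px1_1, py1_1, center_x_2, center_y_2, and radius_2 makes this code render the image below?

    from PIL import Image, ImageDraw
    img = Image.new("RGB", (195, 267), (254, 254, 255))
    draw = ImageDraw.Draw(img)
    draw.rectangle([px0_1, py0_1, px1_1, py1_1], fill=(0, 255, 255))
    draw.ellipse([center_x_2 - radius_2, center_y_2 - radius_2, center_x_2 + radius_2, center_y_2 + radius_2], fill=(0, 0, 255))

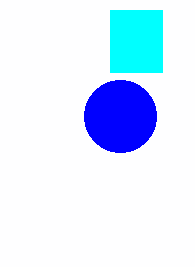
px0_1 = 110, py0_1 = 10, px1_1 = 162, py1_1 = 72, center_x_2 = 120, center_y_2 = 116, radius_2 = 36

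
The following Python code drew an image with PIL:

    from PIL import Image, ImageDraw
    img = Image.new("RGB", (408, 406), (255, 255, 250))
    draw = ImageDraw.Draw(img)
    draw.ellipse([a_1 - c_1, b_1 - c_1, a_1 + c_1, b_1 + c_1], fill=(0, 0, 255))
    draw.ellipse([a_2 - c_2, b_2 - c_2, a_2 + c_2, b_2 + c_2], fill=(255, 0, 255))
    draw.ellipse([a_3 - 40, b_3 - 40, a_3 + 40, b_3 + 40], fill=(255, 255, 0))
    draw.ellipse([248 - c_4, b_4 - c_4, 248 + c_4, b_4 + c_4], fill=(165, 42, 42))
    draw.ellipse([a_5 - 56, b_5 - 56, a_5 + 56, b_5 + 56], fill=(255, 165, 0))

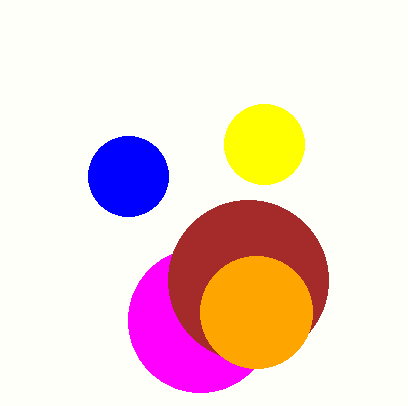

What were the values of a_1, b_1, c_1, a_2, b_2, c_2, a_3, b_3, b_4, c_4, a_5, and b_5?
a_1 = 128
b_1 = 176
c_1 = 40
a_2 = 200
b_2 = 320
c_2 = 72
a_3 = 264
b_3 = 144
b_4 = 280
c_4 = 80
a_5 = 256
b_5 = 312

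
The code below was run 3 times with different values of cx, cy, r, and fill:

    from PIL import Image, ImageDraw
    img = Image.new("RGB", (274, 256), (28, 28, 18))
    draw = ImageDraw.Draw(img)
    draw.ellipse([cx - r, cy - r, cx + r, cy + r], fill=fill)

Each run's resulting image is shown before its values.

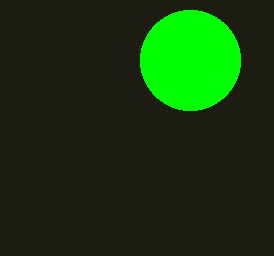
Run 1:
cx = 190
cy = 60
r = 50
fill = 'lime'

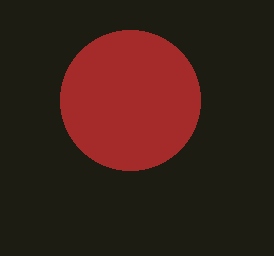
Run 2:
cx = 130; cy = 100; r = 70; fill = 'brown'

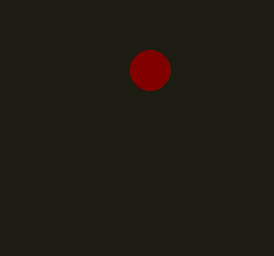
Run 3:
cx = 150; cy = 70; r = 20; fill = 'maroon'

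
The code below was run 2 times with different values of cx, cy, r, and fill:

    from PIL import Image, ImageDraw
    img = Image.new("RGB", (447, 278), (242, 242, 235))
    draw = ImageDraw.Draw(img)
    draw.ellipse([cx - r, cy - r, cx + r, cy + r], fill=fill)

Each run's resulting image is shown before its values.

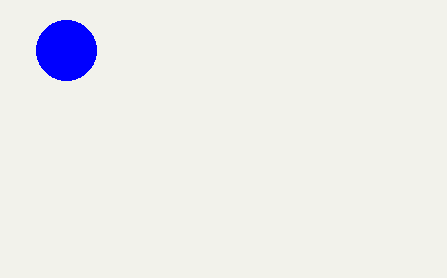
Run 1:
cx = 66, cy = 50, r = 30, fill = 'blue'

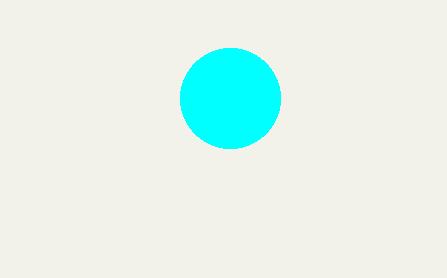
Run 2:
cx = 230; cy = 98; r = 50; fill = 'cyan'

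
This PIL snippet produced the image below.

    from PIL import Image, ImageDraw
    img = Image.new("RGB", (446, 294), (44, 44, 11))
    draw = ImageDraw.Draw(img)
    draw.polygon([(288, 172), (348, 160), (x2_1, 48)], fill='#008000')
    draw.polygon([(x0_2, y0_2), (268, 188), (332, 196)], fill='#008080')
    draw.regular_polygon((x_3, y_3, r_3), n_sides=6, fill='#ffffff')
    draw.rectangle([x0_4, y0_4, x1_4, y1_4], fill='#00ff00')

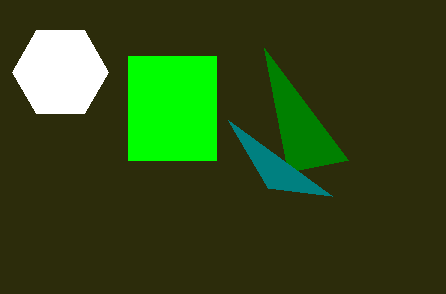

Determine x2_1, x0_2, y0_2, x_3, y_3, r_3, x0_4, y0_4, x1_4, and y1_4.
x2_1 = 264
x0_2 = 228
y0_2 = 120
x_3 = 60
y_3 = 72
r_3 = 48
x0_4 = 128
y0_4 = 56
x1_4 = 216
y1_4 = 160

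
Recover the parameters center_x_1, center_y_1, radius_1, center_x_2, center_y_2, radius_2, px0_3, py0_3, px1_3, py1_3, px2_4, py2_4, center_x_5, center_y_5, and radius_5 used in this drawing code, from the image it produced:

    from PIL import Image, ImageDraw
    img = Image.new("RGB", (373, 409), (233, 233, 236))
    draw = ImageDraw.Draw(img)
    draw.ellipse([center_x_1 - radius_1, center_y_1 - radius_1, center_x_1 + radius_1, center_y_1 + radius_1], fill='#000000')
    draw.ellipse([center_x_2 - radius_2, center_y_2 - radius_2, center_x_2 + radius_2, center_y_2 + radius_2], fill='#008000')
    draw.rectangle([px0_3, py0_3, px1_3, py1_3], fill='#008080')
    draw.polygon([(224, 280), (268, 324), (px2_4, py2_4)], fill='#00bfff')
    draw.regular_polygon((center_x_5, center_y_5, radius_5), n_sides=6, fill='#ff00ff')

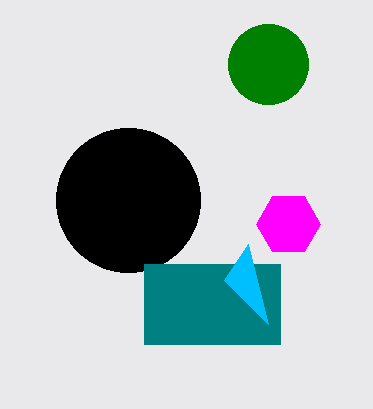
center_x_1 = 128; center_y_1 = 200; radius_1 = 72; center_x_2 = 268; center_y_2 = 64; radius_2 = 40; px0_3 = 144; py0_3 = 264; px1_3 = 280; py1_3 = 344; px2_4 = 248; py2_4 = 244; center_x_5 = 288; center_y_5 = 224; radius_5 = 32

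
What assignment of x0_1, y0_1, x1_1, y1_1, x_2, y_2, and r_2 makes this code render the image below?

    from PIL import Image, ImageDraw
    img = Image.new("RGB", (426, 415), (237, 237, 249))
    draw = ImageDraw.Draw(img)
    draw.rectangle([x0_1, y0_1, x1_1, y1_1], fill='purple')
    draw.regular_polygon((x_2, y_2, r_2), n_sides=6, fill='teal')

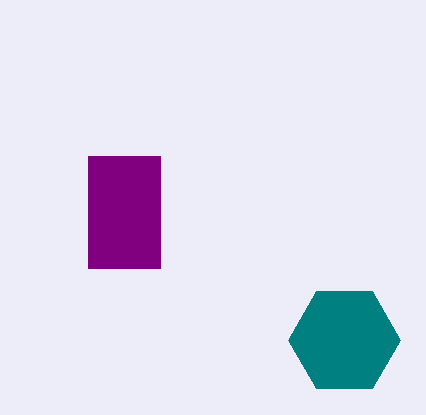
x0_1 = 88; y0_1 = 156; x1_1 = 160; y1_1 = 268; x_2 = 344; y_2 = 340; r_2 = 56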